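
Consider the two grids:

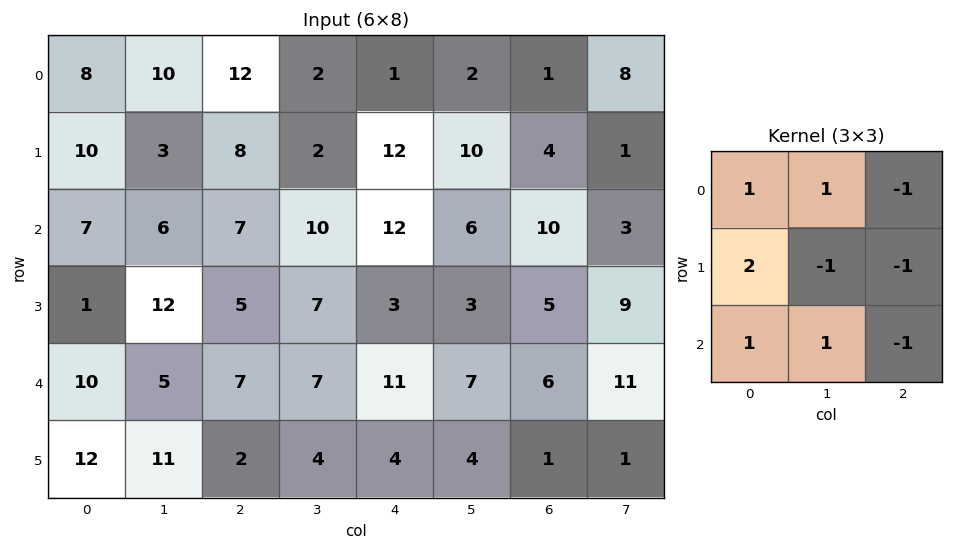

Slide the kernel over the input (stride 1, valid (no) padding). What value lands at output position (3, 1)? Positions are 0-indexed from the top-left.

15

The receptive field on the input at this output position is [12 5 7 / 5 7 7 / 11 2 4]. Elementwise product with the kernel and sum: 12·1 + 5·1 + 7·-1 + 5·2 + 7·-1 + 7·-1 + 11·1 + 2·1 + 4·-1.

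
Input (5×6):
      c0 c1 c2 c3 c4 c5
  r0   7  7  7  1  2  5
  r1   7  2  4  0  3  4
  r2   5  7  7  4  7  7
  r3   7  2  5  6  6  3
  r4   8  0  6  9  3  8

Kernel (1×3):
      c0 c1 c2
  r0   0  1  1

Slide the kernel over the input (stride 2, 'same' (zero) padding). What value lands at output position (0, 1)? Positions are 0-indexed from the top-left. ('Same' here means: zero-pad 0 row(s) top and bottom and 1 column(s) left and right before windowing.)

8

The receptive field on the zero-padded input at this output position is [7 7 1]. Elementwise product with the kernel and sum: 7·1 + 1·1.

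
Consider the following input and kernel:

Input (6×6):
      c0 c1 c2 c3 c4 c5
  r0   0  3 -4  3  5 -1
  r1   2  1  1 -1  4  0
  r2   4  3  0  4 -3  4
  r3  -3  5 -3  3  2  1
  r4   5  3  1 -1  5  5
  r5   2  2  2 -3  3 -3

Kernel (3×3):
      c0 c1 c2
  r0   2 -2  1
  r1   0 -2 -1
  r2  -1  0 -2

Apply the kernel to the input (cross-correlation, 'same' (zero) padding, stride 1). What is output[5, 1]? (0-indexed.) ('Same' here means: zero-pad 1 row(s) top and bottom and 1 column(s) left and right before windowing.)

The receptive field on the zero-padded input at this output position is [5 3 1 / 2 2 2 / 0 0 0]. Elementwise product with the kernel and sum: 5·2 + 3·-2 + 1·1 + 2·-2 + 2·-1 + 0·-1 + 0·-2.

-1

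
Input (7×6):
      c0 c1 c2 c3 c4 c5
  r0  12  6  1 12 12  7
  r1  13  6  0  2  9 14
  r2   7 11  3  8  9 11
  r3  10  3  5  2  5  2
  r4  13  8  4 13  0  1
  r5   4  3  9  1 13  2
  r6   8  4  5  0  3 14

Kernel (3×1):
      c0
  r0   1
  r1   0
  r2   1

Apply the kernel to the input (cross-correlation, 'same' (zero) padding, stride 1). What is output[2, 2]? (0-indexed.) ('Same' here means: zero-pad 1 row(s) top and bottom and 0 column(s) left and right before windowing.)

The receptive field on the zero-padded input at this output position is [0 / 3 / 5]. Elementwise product with the kernel and sum: 0·1 + 5·1.

5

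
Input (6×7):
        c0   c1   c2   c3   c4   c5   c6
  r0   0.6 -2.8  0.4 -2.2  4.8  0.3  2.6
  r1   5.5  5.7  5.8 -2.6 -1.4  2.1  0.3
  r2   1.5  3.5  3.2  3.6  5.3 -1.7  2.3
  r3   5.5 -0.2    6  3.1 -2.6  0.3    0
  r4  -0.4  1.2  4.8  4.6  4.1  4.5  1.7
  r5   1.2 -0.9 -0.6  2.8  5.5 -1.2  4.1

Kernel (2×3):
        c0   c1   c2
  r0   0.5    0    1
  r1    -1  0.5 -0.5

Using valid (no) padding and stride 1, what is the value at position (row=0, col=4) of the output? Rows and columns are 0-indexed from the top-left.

The receptive field on the input at this output position is [4.8 0.3 2.6 / -1.4 2.1 0.3]. Elementwise product with the kernel and sum: 4.8·0.5 + 2.6·1 + -1.4·-1 + 2.1·0.5 + 0.3·-0.5.

7.3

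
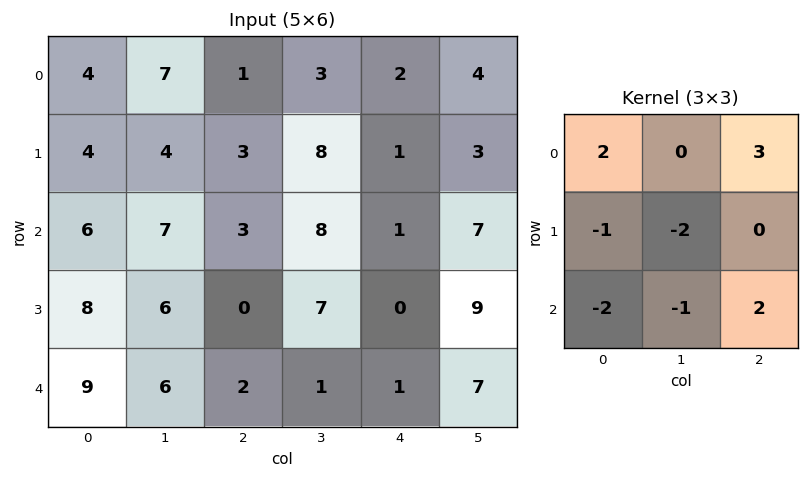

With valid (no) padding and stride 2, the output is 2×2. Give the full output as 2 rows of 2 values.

-14 -23
-19 -8

Output[0,0]: The receptive field on the input at this output position is [4 7 1 / 4 4 3 / 6 7 3]. Elementwise product with the kernel and sum: 4·2 + 1·3 + 4·-1 + 4·-2 + 6·-2 + 7·-1 + 3·2.
Output[0,1]: The receptive field on the input at this output position is [1 3 2 / 3 8 1 / 3 8 1]. Elementwise product with the kernel and sum: 1·2 + 2·3 + 3·-1 + 8·-2 + 3·-2 + 8·-1 + 1·2.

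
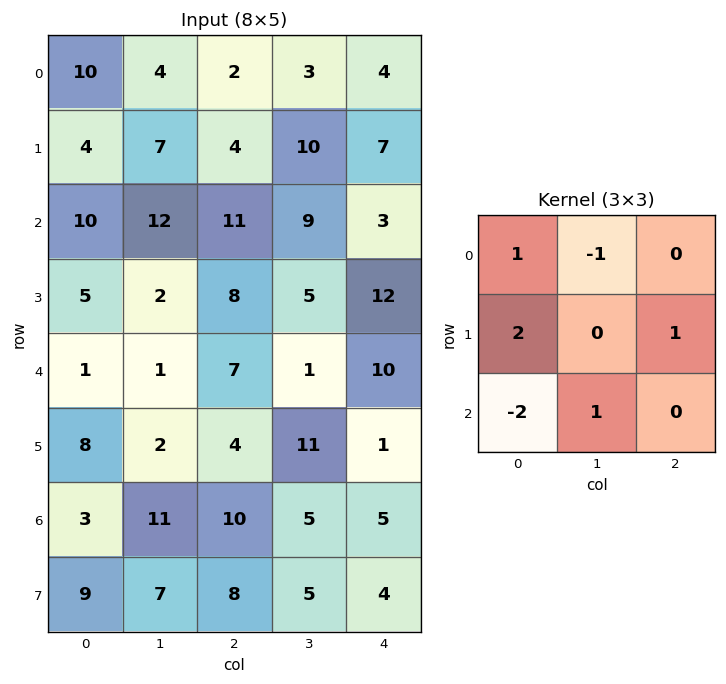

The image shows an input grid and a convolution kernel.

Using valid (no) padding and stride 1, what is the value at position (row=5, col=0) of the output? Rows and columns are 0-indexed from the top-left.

The receptive field on the input at this output position is [8 2 4 / 3 11 10 / 9 7 8]. Elementwise product with the kernel and sum: 8·1 + 2·-1 + 3·2 + 10·1 + 9·-2 + 7·1.

11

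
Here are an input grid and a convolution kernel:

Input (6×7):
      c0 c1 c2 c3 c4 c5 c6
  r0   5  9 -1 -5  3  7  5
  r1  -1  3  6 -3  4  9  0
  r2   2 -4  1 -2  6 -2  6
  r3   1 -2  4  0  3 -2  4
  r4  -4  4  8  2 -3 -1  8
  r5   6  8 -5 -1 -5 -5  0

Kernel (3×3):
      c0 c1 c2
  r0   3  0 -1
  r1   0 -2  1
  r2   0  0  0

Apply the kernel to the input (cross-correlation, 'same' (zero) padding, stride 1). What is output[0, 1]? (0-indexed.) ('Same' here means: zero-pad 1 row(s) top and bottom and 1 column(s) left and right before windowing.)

-19

The receptive field on the zero-padded input at this output position is [0 0 0 / 5 9 -1 / -1 3 6]. Elementwise product with the kernel and sum: 0·3 + 0·-1 + 9·-2 + -1·1.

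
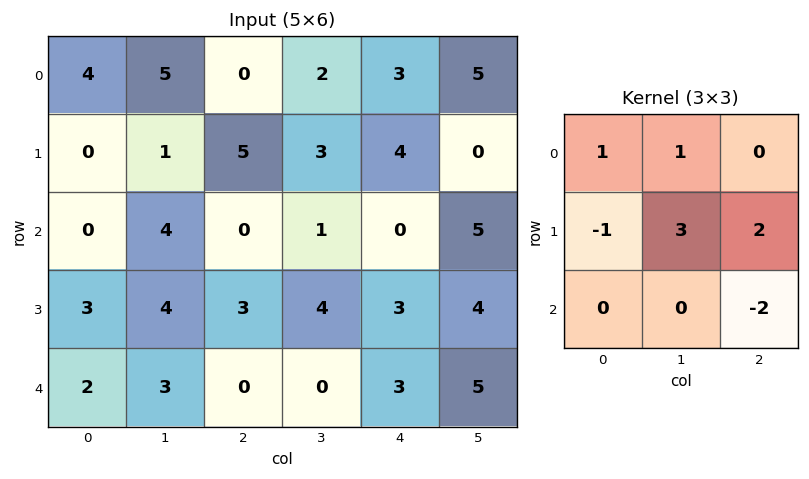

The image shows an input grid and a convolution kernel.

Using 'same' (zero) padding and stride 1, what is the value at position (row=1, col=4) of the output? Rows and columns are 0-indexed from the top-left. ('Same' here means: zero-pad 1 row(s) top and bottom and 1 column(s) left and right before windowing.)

4

The receptive field on the zero-padded input at this output position is [2 3 5 / 3 4 0 / 1 0 5]. Elementwise product with the kernel and sum: 2·1 + 3·1 + 3·-1 + 4·3 + 0·2 + 5·-2.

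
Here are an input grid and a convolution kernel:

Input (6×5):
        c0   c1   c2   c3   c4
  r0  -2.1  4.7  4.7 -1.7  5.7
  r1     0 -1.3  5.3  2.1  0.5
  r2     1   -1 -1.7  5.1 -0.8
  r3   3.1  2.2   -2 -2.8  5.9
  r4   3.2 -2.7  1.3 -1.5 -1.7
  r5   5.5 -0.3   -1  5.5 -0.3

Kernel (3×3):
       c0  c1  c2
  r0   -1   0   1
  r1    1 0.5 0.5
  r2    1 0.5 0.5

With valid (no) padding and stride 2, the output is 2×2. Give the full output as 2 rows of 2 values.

8.45 8.05
3 0.15

Output[0,0]: The receptive field on the input at this output position is [-2.1 4.7 4.7 / 0 -1.3 5.3 / 1 -1 -1.7]. Elementwise product with the kernel and sum: -2.1·-1 + 4.7·1 + 0·1 + -1.3·0.5 + 5.3·0.5 + 1·1 + -1·0.5 + -1.7·0.5.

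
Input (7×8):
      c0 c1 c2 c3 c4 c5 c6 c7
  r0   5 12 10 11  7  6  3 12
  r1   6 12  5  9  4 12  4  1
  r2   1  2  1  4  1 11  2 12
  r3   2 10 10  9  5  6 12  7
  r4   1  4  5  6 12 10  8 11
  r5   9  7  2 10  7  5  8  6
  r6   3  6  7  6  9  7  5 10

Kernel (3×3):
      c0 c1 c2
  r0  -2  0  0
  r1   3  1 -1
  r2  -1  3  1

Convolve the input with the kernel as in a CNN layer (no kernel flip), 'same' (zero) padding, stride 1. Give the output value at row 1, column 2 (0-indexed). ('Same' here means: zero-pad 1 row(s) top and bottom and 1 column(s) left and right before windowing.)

The receptive field on the zero-padded input at this output position is [12 10 11 / 12 5 9 / 2 1 4]. Elementwise product with the kernel and sum: 12·-2 + 12·3 + 5·1 + 9·-1 + 2·-1 + 1·3 + 4·1.

13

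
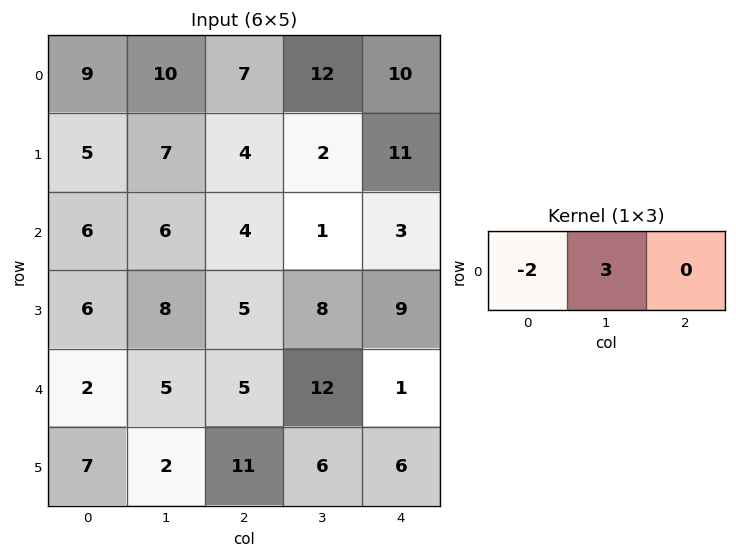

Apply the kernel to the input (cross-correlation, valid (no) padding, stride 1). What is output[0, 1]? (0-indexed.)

1

The receptive field on the input at this output position is [10 7 12]. Elementwise product with the kernel and sum: 10·-2 + 7·3.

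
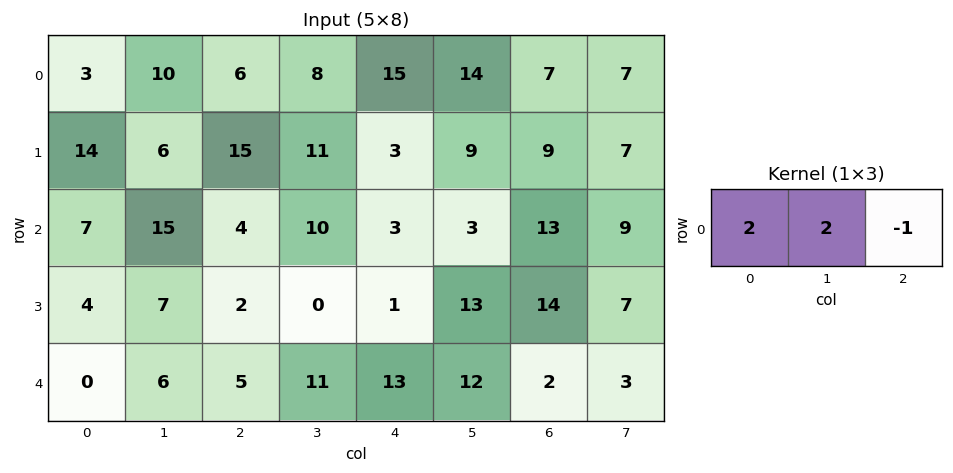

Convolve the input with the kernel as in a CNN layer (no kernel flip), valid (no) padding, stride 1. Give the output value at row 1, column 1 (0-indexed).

31

The receptive field on the input at this output position is [6 15 11]. Elementwise product with the kernel and sum: 6·2 + 15·2 + 11·-1.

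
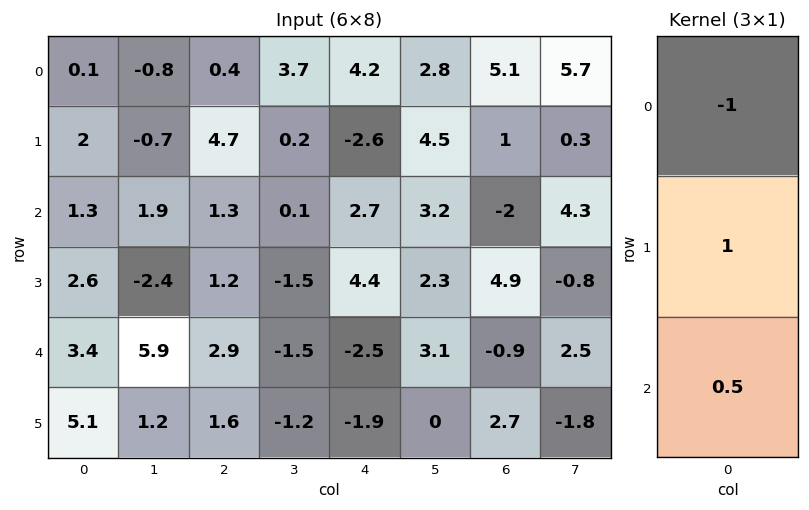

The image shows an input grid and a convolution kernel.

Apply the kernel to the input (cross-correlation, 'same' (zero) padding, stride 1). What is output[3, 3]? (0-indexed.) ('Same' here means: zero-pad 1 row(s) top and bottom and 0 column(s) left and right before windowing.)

-2.35

The receptive field on the zero-padded input at this output position is [0.1 / -1.5 / -1.5]. Elementwise product with the kernel and sum: 0.1·-1 + -1.5·1 + -1.5·0.5.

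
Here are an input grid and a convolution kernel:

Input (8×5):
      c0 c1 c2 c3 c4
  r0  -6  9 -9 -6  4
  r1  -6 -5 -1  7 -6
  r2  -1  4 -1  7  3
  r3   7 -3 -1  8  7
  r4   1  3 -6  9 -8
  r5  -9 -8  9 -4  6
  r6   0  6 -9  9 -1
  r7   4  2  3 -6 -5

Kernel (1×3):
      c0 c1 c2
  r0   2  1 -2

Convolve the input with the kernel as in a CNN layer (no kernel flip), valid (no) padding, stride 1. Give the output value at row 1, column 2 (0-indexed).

The receptive field on the input at this output position is [-1 7 -6]. Elementwise product with the kernel and sum: -1·2 + 7·1 + -6·-2.

17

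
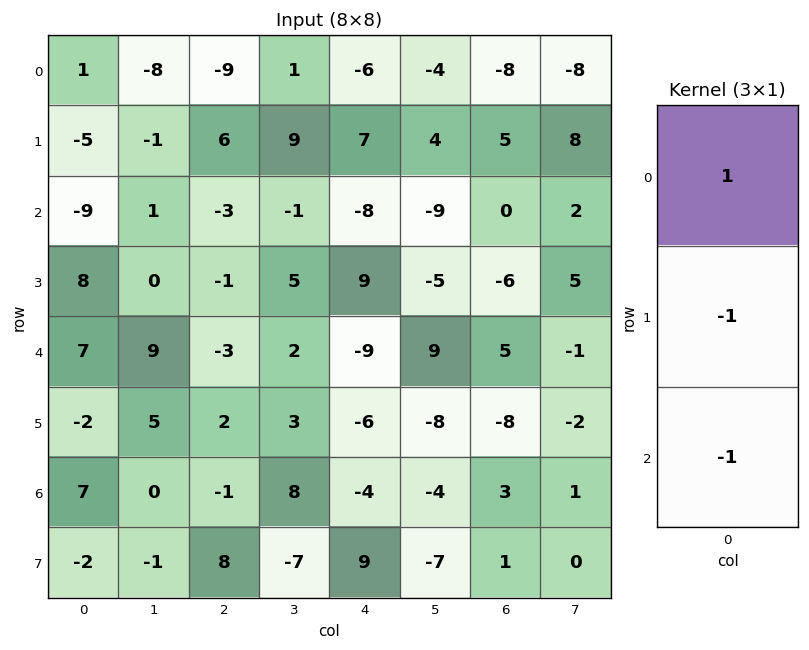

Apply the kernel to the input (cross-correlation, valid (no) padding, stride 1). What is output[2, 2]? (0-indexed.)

The receptive field on the input at this output position is [-3 / -1 / -3]. Elementwise product with the kernel and sum: -3·1 + -1·-1 + -3·-1.

1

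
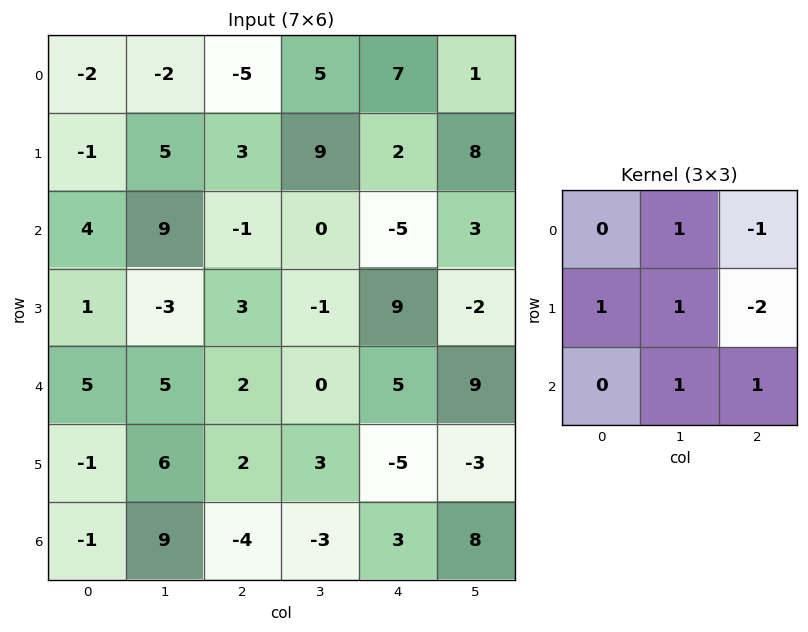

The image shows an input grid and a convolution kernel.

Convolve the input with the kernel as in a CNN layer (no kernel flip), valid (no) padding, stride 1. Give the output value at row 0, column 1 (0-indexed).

The receptive field on the input at this output position is [-2 -5 5 / 5 3 9 / 9 -1 0]. Elementwise product with the kernel and sum: -5·1 + 5·-1 + 5·1 + 3·1 + 9·-2 + -1·1 + 0·1.

-21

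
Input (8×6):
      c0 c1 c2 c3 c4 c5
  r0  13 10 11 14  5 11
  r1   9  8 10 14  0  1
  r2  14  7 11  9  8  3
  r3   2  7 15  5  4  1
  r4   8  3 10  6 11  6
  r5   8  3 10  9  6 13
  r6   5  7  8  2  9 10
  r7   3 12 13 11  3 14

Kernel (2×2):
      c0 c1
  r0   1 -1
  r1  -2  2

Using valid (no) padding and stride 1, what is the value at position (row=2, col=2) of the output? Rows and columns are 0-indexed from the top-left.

-18

The receptive field on the input at this output position is [11 9 / 15 5]. Elementwise product with the kernel and sum: 11·1 + 9·-1 + 15·-2 + 5·2.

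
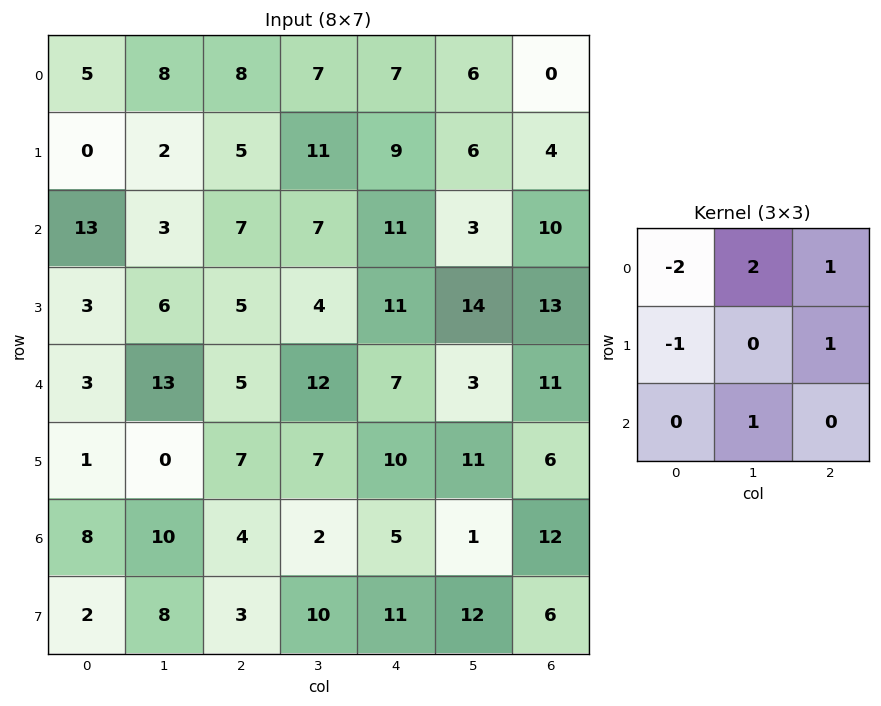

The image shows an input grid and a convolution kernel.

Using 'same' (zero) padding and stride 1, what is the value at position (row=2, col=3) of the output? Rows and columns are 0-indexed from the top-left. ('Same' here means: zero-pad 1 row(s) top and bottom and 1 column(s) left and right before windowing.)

29

The receptive field on the zero-padded input at this output position is [5 11 9 / 7 7 11 / 5 4 11]. Elementwise product with the kernel and sum: 5·-2 + 11·2 + 9·1 + 7·-1 + 11·1 + 4·1.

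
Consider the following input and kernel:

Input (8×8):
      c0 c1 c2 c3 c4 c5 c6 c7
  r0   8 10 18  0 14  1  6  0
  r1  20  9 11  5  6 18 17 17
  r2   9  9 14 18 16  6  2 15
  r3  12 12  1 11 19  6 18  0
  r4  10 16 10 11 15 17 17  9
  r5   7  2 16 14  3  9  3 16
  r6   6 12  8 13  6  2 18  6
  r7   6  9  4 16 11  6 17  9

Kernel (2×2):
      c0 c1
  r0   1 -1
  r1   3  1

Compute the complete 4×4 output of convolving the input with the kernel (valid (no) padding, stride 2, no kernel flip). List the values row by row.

67 56 49 74
48 10 73 41
17 61 16 33
21 23 43 72

Output[0,0]: The receptive field on the input at this output position is [8 10 / 20 9]. Elementwise product with the kernel and sum: 8·1 + 10·-1 + 20·3 + 9·1.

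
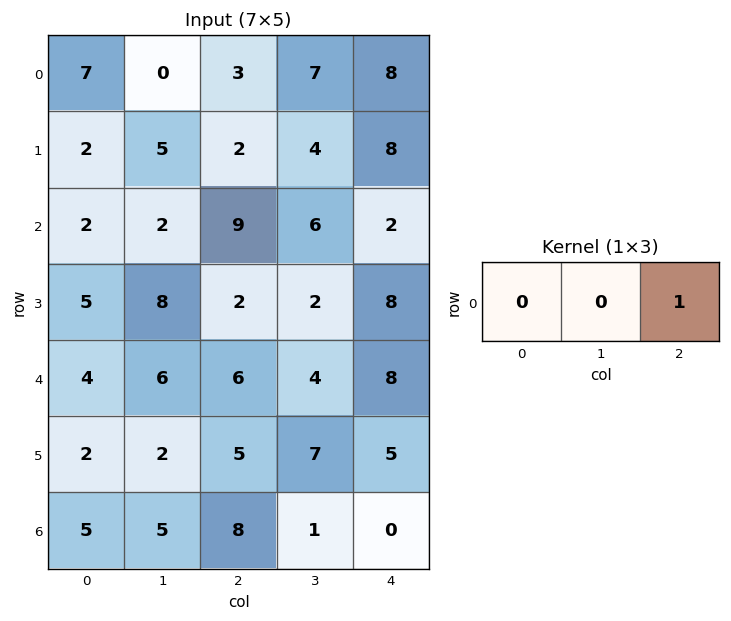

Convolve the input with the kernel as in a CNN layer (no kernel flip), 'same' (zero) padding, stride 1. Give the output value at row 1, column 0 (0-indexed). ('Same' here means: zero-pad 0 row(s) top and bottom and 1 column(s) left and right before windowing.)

The receptive field on the zero-padded input at this output position is [0 2 5]. Elementwise product with the kernel and sum: 5·1.

5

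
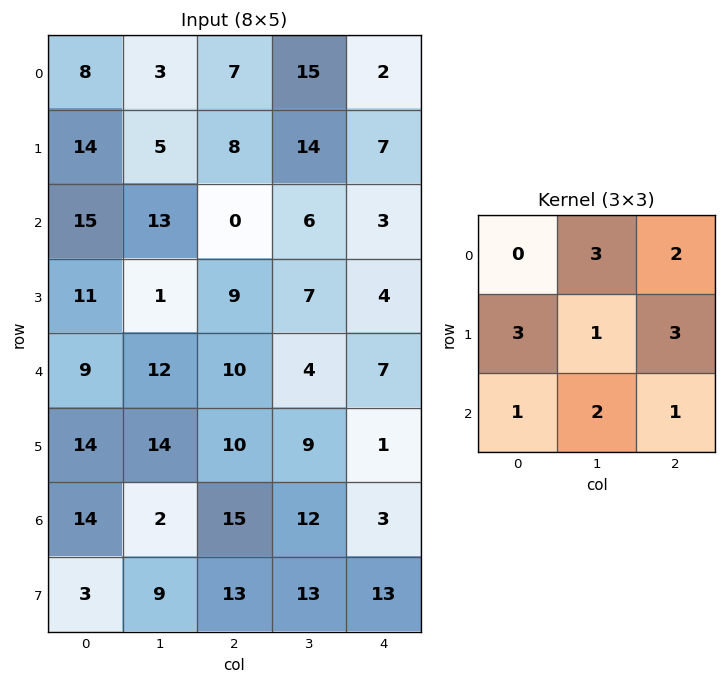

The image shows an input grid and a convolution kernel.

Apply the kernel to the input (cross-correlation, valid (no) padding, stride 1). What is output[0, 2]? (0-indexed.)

123

The receptive field on the input at this output position is [7 15 2 / 8 14 7 / 0 6 3]. Elementwise product with the kernel and sum: 15·3 + 2·2 + 8·3 + 14·1 + 7·3 + 0·1 + 6·2 + 3·1.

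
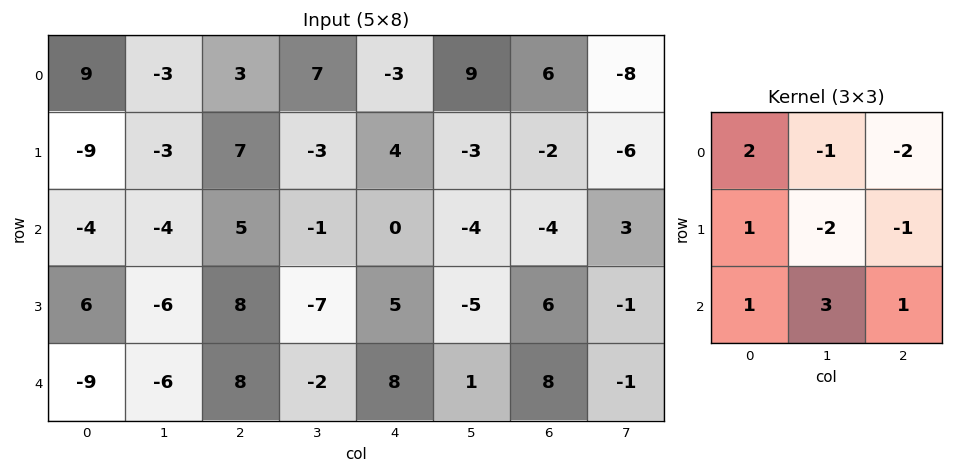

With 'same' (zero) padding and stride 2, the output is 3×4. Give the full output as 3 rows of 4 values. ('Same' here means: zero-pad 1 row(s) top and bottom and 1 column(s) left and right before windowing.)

-45 -1 10 -10
39 -9 2 21
30 -26 -28 -28

Output[0,0]: The receptive field on the zero-padded input at this output position is [0 0 0 / 0 9 -3 / 0 -9 -3]. Elementwise product with the kernel and sum: 0·2 + 0·-1 + 0·-2 + 0·1 + 9·-2 + -3·-1 + 0·1 + -9·3 + -3·1.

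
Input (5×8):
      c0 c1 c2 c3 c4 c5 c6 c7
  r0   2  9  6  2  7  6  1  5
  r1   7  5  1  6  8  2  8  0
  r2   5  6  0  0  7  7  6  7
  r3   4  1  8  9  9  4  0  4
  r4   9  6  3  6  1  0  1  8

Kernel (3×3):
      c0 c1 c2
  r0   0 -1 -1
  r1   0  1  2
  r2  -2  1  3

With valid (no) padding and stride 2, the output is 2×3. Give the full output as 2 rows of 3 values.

Output[0,0]: The receptive field on the input at this output position is [2 9 6 / 7 5 1 / 5 6 0]. Elementwise product with the kernel and sum: 9·-1 + 6·-1 + 5·1 + 1·2 + 5·-2 + 6·1 + 0·3.
Output[0,1]: The receptive field on the input at this output position is [6 2 7 / 1 6 8 / 0 0 7]. Elementwise product with the kernel and sum: 2·-1 + 7·-1 + 6·1 + 8·2 + 0·-2 + 0·1 + 7·3.

-12 34 22
8 23 -8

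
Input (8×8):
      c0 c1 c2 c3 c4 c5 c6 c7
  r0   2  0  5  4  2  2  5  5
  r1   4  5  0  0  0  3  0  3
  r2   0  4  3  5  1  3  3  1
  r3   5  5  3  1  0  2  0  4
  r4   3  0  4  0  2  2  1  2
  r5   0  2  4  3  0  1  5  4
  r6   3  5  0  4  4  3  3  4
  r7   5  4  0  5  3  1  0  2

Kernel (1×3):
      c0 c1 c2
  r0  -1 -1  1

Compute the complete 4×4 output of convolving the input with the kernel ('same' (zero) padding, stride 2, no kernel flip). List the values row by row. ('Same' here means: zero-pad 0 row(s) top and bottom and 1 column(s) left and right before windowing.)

-2 -1 -4 -2
4 -2 -3 -5
-3 -4 0 -1
2 -1 -5 -2

Output[0,0]: The receptive field on the zero-padded input at this output position is [0 2 0]. Elementwise product with the kernel and sum: 0·-1 + 2·-1 + 0·1.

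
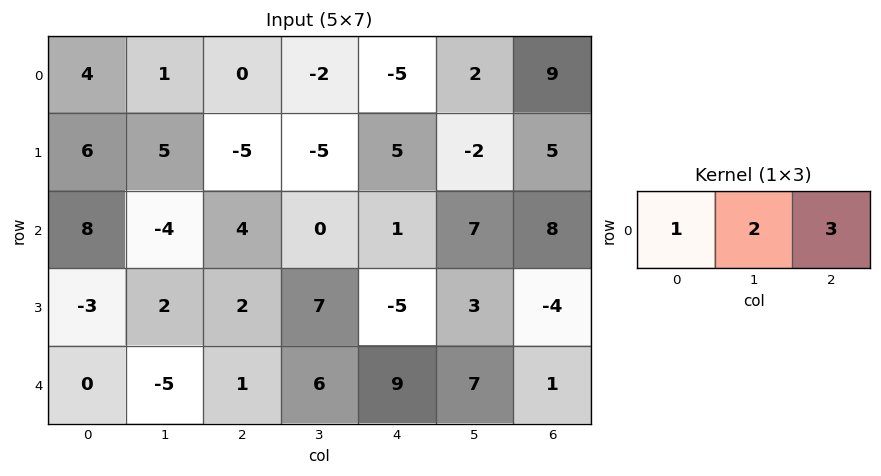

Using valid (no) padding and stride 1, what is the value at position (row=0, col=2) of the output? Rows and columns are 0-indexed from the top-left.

-19

The receptive field on the input at this output position is [0 -2 -5]. Elementwise product with the kernel and sum: 0·1 + -2·2 + -5·3.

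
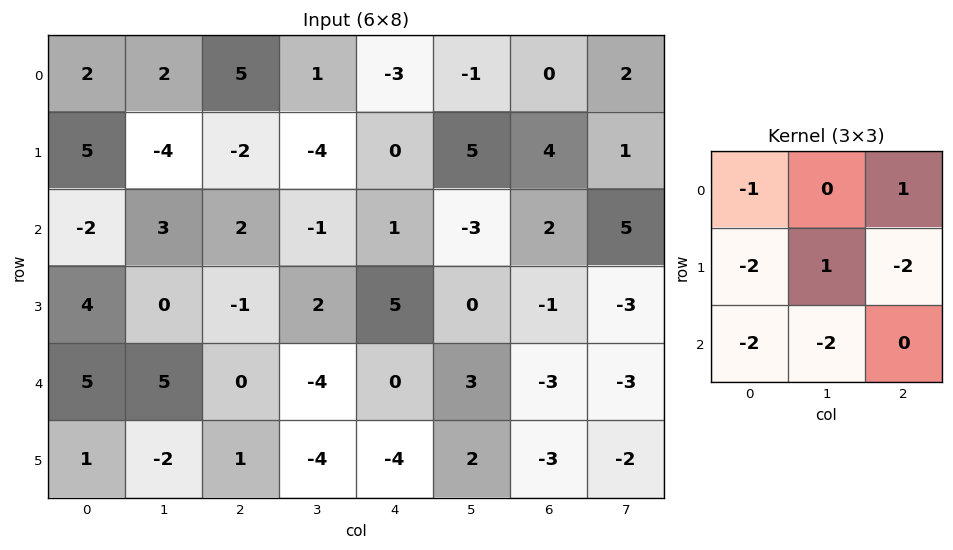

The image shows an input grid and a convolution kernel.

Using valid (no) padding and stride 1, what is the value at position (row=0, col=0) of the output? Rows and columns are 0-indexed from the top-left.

-9

The receptive field on the input at this output position is [2 2 5 / 5 -4 -2 / -2 3 2]. Elementwise product with the kernel and sum: 2·-1 + 5·1 + 5·-2 + -4·1 + -2·-2 + -2·-2 + 3·-2.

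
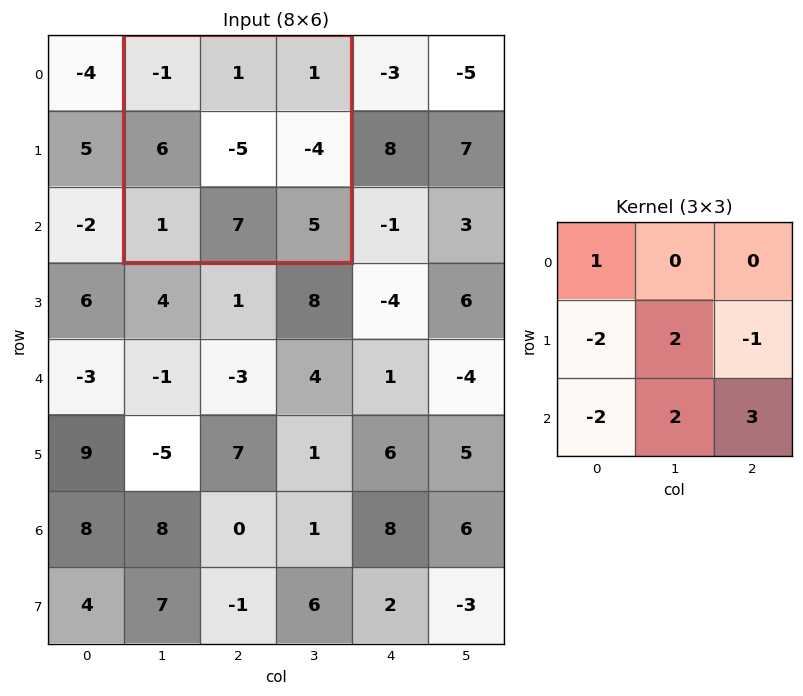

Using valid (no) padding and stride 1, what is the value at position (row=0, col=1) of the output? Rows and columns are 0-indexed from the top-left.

The receptive field on the input at this output position is [-1 1 1 / 6 -5 -4 / 1 7 5]. Elementwise product with the kernel and sum: -1·1 + 6·-2 + -5·2 + -4·-1 + 1·-2 + 7·2 + 5·3.

8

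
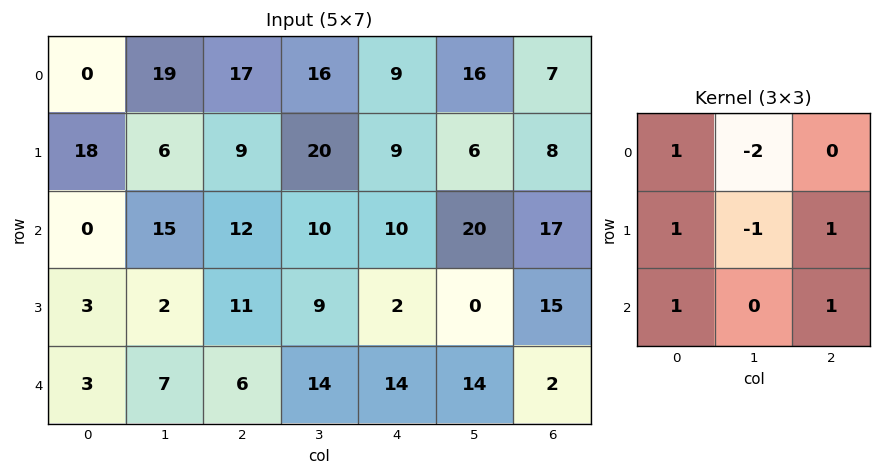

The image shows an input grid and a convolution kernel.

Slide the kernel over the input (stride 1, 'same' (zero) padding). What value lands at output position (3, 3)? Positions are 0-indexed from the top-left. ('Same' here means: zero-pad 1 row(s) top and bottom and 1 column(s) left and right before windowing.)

16

The receptive field on the zero-padded input at this output position is [12 10 10 / 11 9 2 / 6 14 14]. Elementwise product with the kernel and sum: 12·1 + 10·-2 + 11·1 + 9·-1 + 2·1 + 6·1 + 14·1.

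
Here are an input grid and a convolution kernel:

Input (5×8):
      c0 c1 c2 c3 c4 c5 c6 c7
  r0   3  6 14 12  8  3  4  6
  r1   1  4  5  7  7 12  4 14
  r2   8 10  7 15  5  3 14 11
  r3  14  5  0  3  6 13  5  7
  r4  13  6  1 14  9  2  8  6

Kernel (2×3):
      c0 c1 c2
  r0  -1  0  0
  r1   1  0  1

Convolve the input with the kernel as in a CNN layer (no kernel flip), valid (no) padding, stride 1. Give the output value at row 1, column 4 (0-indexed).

12

The receptive field on the input at this output position is [7 12 4 / 5 3 14]. Elementwise product with the kernel and sum: 7·-1 + 5·1 + 14·1.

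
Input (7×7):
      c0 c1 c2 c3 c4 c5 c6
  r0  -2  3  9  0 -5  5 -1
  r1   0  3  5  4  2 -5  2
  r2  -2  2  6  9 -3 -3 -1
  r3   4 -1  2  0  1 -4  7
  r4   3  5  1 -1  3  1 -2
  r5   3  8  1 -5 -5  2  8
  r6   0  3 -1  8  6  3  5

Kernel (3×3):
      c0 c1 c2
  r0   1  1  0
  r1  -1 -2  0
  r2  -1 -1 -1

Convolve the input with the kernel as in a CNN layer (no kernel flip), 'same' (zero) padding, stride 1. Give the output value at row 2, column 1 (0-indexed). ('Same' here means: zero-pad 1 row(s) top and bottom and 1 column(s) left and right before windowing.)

The receptive field on the zero-padded input at this output position is [0 3 5 / -2 2 6 / 4 -1 2]. Elementwise product with the kernel and sum: 0·1 + 3·1 + -2·-1 + 2·-2 + 4·-1 + -1·-1 + 2·-1.

-4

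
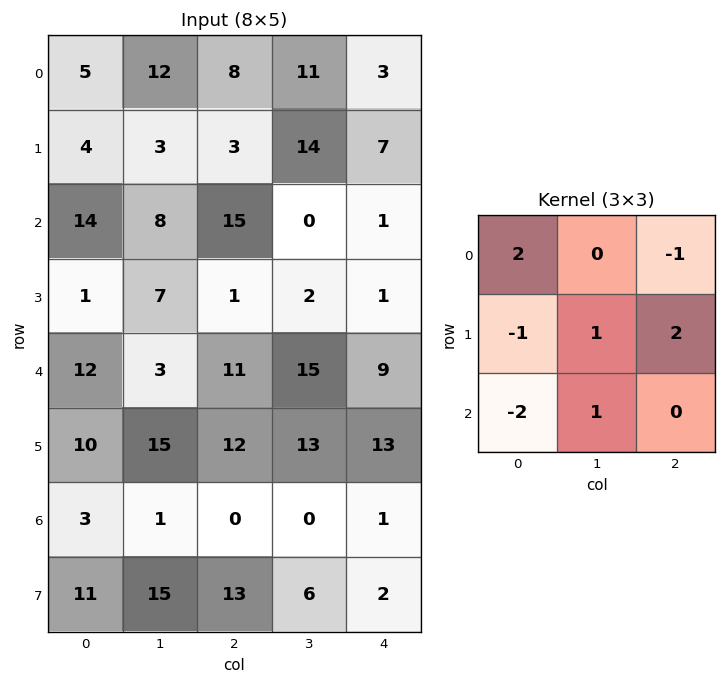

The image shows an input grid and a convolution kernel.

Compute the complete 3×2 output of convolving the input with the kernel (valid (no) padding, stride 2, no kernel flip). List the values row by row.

-13 8
0 25
37 40

Output[0,0]: The receptive field on the input at this output position is [5 12 8 / 4 3 3 / 14 8 15]. Elementwise product with the kernel and sum: 5·2 + 8·-1 + 4·-1 + 3·1 + 3·2 + 14·-2 + 8·1.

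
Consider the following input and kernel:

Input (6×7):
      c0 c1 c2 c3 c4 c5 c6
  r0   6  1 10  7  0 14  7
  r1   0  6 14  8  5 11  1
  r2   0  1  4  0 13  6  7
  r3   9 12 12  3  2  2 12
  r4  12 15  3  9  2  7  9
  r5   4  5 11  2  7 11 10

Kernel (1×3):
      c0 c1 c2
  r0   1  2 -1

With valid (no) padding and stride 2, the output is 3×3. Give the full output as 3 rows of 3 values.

Output[0,0]: The receptive field on the input at this output position is [6 1 10]. Elementwise product with the kernel and sum: 6·1 + 1·2 + 10·-1.
Output[0,1]: The receptive field on the input at this output position is [10 7 0]. Elementwise product with the kernel and sum: 10·1 + 7·2 + 0·-1.

-2 24 21
-2 -9 18
39 19 7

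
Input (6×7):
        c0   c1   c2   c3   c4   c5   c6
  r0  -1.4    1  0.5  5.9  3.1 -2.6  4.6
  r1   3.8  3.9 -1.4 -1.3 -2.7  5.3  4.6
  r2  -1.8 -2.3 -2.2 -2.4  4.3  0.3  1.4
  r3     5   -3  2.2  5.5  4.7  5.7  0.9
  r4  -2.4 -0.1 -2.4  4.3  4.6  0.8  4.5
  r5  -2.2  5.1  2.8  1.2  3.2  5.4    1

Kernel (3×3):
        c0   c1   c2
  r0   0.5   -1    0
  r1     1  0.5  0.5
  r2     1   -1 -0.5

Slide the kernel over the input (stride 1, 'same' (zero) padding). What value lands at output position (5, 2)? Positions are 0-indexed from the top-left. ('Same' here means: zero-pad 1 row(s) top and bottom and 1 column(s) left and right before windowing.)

9.45

The receptive field on the zero-padded input at this output position is [-0.1 -2.4 4.3 / 5.1 2.8 1.2 / 0 0 0]. Elementwise product with the kernel and sum: -0.1·0.5 + -2.4·-1 + 5.1·1 + 2.8·0.5 + 1.2·0.5 + 0·1 + 0·-1 + 0·-0.5.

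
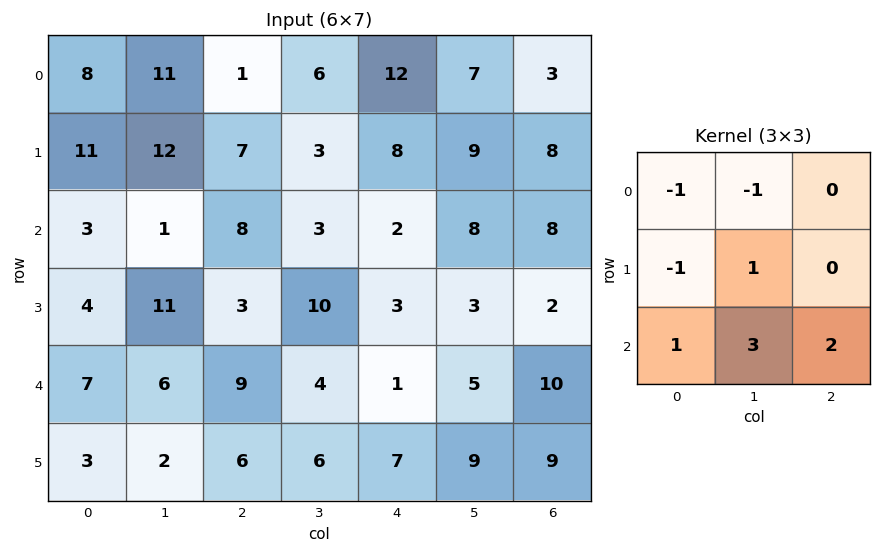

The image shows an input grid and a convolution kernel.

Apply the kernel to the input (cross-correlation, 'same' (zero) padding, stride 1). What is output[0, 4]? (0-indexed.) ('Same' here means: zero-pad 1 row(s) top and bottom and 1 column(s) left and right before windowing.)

51

The receptive field on the zero-padded input at this output position is [0 0 0 / 6 12 7 / 3 8 9]. Elementwise product with the kernel and sum: 0·-1 + 0·-1 + 6·-1 + 12·1 + 3·1 + 8·3 + 9·2.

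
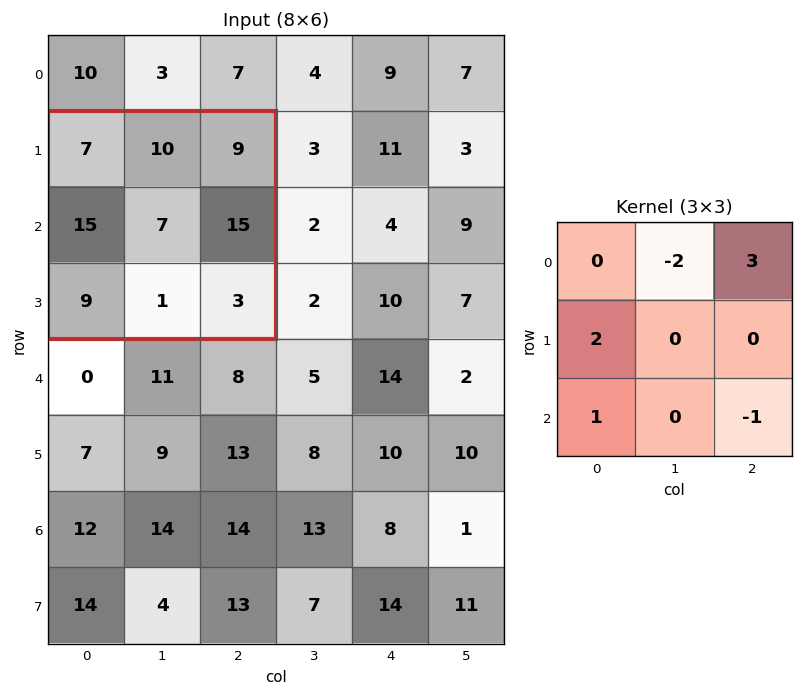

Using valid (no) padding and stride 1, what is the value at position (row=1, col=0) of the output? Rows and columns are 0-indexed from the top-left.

The receptive field on the input at this output position is [7 10 9 / 15 7 15 / 9 1 3]. Elementwise product with the kernel and sum: 10·-2 + 9·3 + 15·2 + 9·1 + 3·-1.

43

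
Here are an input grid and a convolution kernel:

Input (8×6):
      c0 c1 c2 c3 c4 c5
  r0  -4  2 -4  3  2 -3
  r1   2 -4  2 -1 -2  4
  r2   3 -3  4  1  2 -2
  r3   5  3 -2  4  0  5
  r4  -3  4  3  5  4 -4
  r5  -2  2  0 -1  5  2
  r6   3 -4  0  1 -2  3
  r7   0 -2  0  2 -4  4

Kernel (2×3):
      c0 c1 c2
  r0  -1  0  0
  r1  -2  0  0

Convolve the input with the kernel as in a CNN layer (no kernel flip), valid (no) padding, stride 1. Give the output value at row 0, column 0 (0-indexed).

0

The receptive field on the input at this output position is [-4 2 -4 / 2 -4 2]. Elementwise product with the kernel and sum: -4·-1 + 2·-2.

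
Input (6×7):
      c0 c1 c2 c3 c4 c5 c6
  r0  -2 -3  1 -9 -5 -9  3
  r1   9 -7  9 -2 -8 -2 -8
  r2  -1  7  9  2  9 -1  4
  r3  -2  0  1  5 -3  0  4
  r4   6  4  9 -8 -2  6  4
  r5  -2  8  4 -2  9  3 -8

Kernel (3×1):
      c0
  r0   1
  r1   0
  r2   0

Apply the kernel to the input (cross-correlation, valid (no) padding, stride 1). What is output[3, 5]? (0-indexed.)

0

The receptive field on the input at this output position is [0 / 6 / 3]. Elementwise product with the kernel and sum: 0·1.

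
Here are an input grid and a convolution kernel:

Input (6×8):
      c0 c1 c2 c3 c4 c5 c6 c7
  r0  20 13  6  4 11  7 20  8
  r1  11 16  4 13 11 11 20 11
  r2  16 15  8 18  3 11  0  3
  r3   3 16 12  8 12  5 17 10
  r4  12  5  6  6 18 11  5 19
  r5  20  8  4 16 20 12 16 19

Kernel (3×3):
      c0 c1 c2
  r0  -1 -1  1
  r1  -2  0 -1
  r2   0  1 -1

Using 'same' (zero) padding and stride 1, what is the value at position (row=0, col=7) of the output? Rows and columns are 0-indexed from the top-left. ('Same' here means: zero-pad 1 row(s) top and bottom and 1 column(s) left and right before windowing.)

-29

The receptive field on the zero-padded input at this output position is [0 0 0 / 20 8 0 / 20 11 0]. Elementwise product with the kernel and sum: 0·-1 + 0·-1 + 0·1 + 20·-2 + 0·-1 + 11·1 + 0·-1.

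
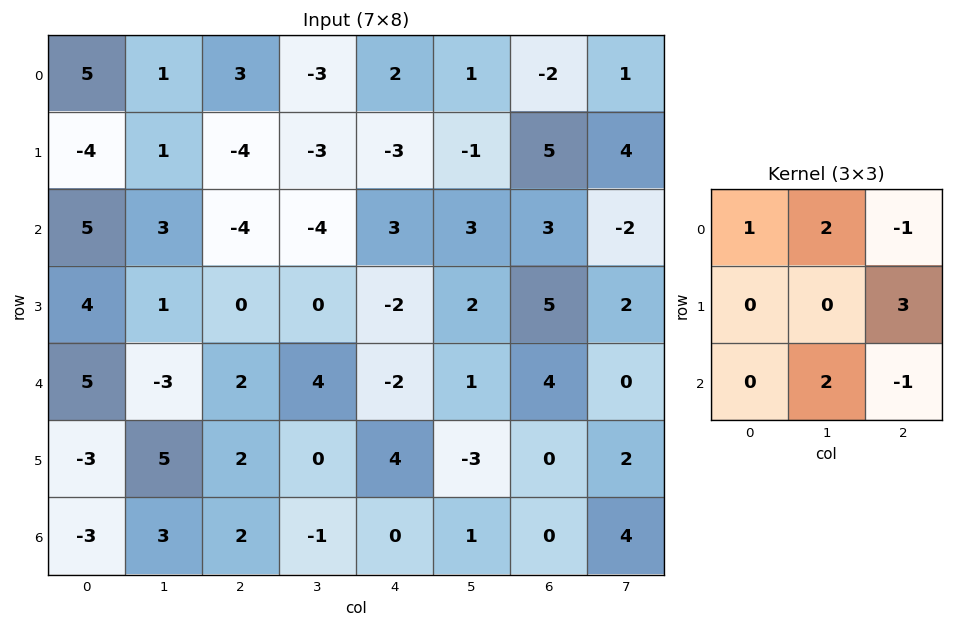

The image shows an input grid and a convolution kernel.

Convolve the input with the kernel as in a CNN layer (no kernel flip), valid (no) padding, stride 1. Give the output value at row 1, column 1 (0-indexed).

-16

The receptive field on the input at this output position is [1 -4 -3 / 3 -4 -4 / 1 0 0]. Elementwise product with the kernel and sum: 1·1 + -4·2 + -3·-1 + -4·3 + 0·2 + 0·-1.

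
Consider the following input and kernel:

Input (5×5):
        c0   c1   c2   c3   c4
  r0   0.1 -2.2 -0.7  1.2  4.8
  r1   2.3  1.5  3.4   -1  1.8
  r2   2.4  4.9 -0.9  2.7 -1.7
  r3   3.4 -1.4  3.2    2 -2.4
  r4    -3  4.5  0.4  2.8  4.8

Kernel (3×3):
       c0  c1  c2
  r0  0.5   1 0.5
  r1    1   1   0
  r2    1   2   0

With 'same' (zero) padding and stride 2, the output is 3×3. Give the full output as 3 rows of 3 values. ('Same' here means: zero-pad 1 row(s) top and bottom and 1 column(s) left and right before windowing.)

Output[0,0]: The receptive field on the zero-padded input at this output position is [0 0 0 / 0 0.1 -2.2 / 0 2.3 1.5]. Elementwise product with the kernel and sum: 0·0.5 + 0·1 + 0·0.5 + 0·1 + 0.1·1 + 0·1 + 2.3·2.

4.7 5.4 8.6
12.25 12.65 -0.5
-0.3 8.4 6.2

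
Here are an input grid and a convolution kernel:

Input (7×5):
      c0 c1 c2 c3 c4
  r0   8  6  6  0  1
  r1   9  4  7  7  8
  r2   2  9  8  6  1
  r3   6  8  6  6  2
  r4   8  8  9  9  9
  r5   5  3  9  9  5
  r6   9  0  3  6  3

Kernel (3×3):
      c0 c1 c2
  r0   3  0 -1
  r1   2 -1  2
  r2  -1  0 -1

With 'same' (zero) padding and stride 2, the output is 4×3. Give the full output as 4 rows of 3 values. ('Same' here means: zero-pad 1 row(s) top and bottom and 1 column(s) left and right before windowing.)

0 -5 -8
4 13 26
-3 31 18
-12 9 36

Output[0,0]: The receptive field on the zero-padded input at this output position is [0 0 0 / 0 8 6 / 0 9 4]. Elementwise product with the kernel and sum: 0·3 + 0·-1 + 0·2 + 8·-1 + 6·2 + 0·-1 + 4·-1.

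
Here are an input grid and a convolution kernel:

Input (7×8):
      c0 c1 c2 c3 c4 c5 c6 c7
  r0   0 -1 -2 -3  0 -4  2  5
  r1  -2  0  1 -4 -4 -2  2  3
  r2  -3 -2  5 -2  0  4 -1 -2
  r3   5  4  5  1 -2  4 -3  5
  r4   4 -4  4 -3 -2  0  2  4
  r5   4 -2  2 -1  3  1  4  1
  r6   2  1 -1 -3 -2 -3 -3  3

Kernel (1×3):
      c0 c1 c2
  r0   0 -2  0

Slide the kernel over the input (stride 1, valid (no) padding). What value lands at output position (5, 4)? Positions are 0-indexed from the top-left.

-2

The receptive field on the input at this output position is [3 1 4]. Elementwise product with the kernel and sum: 1·-2.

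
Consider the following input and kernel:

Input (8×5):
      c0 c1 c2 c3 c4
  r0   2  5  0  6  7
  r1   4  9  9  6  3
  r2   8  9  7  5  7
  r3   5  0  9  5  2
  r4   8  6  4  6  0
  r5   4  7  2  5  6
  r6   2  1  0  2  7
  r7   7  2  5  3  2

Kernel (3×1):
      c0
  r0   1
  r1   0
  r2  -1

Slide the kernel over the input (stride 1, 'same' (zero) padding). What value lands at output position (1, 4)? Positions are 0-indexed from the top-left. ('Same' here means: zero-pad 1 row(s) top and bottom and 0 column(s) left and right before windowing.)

The receptive field on the zero-padded input at this output position is [7 / 3 / 7]. Elementwise product with the kernel and sum: 7·1 + 7·-1.

0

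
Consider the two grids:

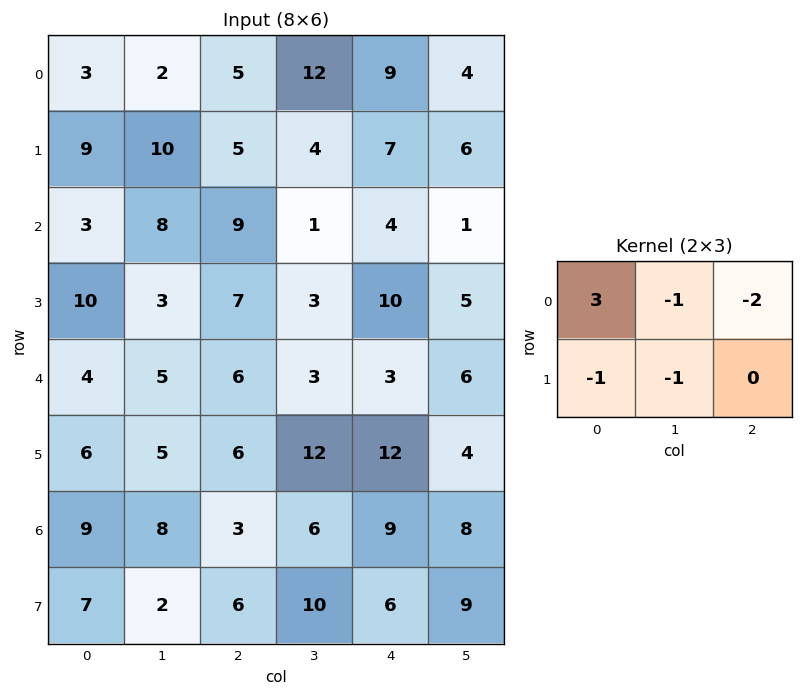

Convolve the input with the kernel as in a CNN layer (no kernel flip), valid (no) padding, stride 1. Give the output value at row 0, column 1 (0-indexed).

-38

The receptive field on the input at this output position is [2 5 12 / 10 5 4]. Elementwise product with the kernel and sum: 2·3 + 5·-1 + 12·-2 + 10·-1 + 5·-1.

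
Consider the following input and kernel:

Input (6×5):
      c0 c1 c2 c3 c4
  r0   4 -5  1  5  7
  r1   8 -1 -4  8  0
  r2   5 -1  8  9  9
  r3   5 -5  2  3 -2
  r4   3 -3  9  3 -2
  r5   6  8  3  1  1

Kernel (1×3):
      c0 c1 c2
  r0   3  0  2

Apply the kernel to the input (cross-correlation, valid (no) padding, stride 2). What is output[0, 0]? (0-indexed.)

14

The receptive field on the input at this output position is [4 -5 1]. Elementwise product with the kernel and sum: 4·3 + 1·2.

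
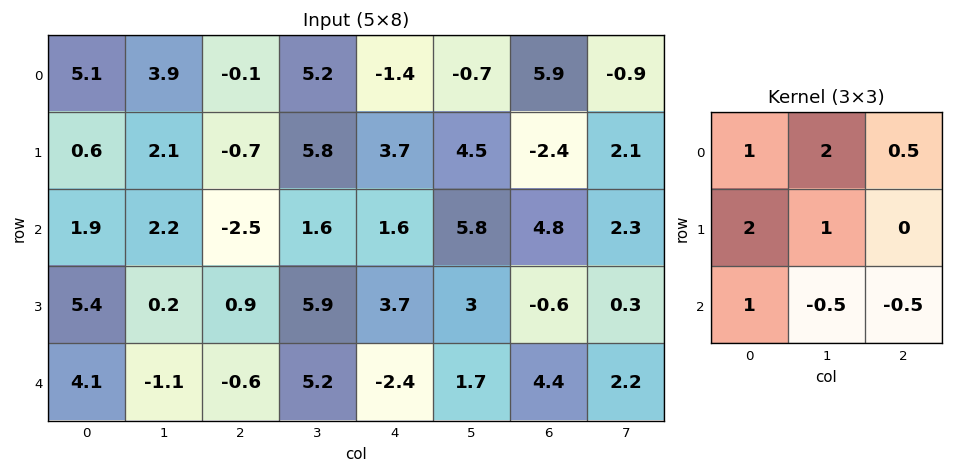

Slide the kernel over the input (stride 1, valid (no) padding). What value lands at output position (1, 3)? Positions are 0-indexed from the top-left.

The receptive field on the input at this output position is [5.8 3.7 4.5 / 1.6 1.6 5.8 / 5.9 3.7 3]. Elementwise product with the kernel and sum: 5.8·1 + 3.7·2 + 4.5·0.5 + 1.6·2 + 1.6·1 + 5.9·1 + 3.7·-0.5 + 3·-0.5.

22.8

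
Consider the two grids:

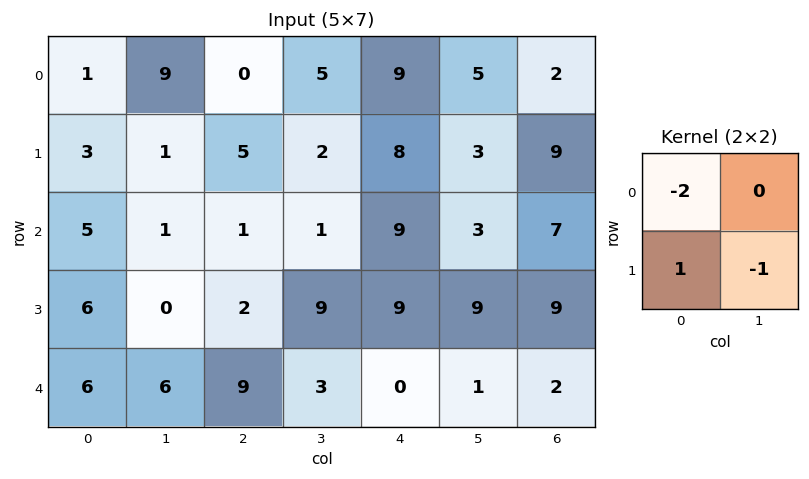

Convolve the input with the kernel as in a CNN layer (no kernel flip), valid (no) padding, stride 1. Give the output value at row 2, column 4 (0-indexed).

The receptive field on the input at this output position is [9 3 / 9 9]. Elementwise product with the kernel and sum: 9·-2 + 9·1 + 9·-1.

-18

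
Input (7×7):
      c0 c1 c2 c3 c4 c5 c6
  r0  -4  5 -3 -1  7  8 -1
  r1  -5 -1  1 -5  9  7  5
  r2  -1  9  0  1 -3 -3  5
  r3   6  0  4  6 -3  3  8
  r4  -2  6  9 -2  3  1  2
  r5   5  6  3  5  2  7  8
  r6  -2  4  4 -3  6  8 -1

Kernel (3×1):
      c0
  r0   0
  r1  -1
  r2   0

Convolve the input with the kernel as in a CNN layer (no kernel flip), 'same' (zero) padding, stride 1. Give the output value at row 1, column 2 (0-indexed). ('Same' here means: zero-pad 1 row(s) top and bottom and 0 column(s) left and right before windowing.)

-1

The receptive field on the zero-padded input at this output position is [-3 / 1 / 0]. Elementwise product with the kernel and sum: 1·-1.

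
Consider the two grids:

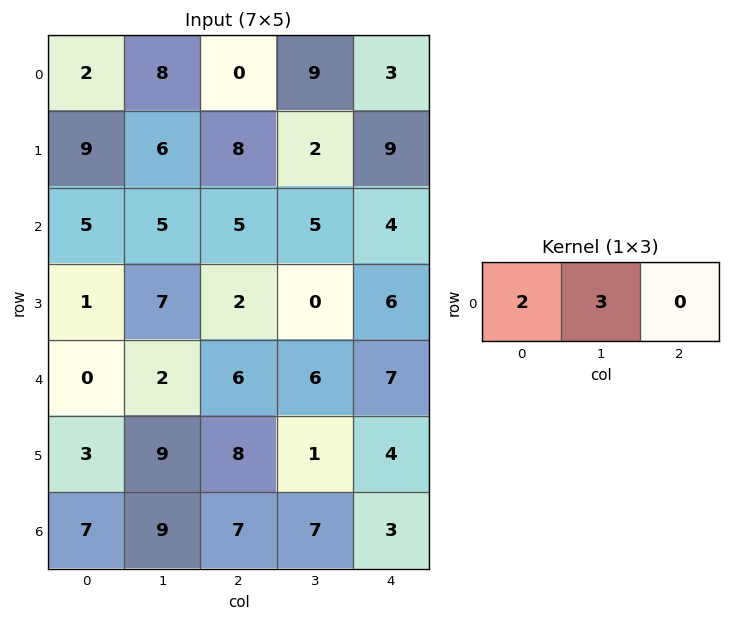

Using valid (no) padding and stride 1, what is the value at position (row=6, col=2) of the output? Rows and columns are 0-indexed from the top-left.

35

The receptive field on the input at this output position is [7 7 3]. Elementwise product with the kernel and sum: 7·2 + 7·3.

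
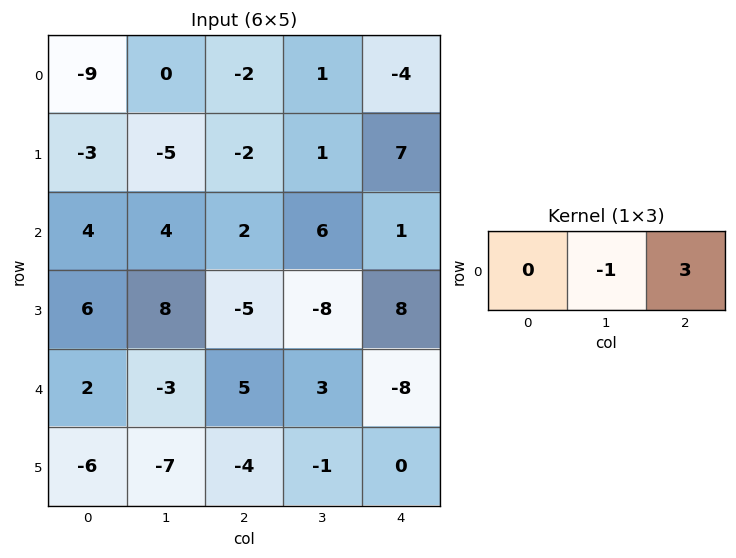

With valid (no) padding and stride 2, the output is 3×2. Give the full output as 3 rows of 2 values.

-6 -13
2 -3
18 -27

Output[0,0]: The receptive field on the input at this output position is [-9 0 -2]. Elementwise product with the kernel and sum: 0·-1 + -2·3.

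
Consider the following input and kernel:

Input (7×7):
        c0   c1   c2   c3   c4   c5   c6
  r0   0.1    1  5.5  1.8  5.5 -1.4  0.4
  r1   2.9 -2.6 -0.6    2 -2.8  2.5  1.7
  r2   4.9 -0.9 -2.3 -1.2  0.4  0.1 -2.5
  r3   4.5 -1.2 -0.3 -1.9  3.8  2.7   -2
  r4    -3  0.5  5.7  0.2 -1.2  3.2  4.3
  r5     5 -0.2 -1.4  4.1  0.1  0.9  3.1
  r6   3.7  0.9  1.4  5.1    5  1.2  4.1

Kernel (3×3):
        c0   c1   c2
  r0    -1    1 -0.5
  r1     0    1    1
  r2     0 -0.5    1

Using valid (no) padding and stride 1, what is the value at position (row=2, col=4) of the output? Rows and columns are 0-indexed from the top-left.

4.35

The receptive field on the input at this output position is [0.4 0.1 -2.5 / 3.8 2.7 -2 / -1.2 3.2 4.3]. Elementwise product with the kernel and sum: 0.4·-1 + 0.1·1 + -2.5·-0.5 + 2.7·1 + -2·1 + 3.2·-0.5 + 4.3·1.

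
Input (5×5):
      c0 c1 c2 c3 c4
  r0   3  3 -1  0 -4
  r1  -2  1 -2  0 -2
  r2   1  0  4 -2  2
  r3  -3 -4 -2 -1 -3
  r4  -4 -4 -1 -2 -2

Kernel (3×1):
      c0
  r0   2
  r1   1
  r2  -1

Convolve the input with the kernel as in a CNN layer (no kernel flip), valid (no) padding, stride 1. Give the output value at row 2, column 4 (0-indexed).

3

The receptive field on the input at this output position is [2 / -3 / -2]. Elementwise product with the kernel and sum: 2·2 + -3·1 + -2·-1.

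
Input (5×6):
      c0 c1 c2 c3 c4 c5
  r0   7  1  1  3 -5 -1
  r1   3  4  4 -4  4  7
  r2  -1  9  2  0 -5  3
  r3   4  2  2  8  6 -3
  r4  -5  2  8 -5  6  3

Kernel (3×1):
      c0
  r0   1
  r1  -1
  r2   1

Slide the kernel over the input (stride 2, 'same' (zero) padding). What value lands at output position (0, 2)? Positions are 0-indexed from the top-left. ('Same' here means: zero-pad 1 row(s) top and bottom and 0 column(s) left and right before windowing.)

The receptive field on the zero-padded input at this output position is [0 / -5 / 4]. Elementwise product with the kernel and sum: 0·1 + -5·-1 + 4·1.

9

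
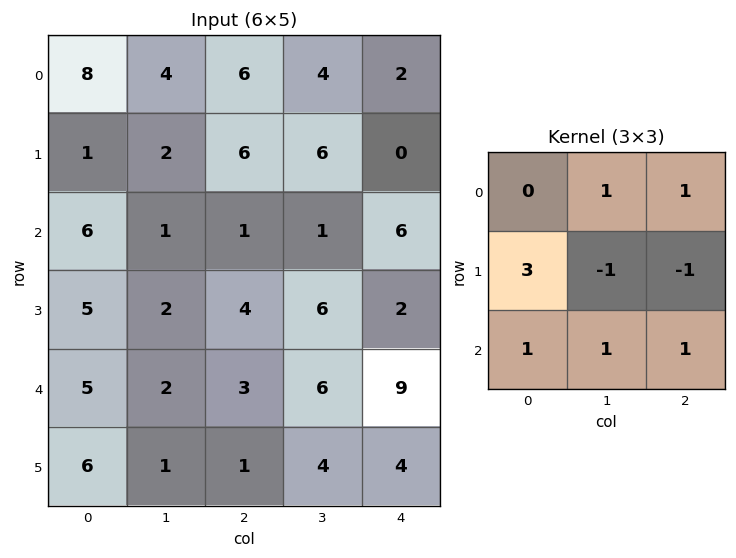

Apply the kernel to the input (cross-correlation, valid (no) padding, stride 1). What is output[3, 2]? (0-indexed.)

11

The receptive field on the input at this output position is [4 6 2 / 3 6 9 / 1 4 4]. Elementwise product with the kernel and sum: 6·1 + 2·1 + 3·3 + 6·-1 + 9·-1 + 1·1 + 4·1 + 4·1.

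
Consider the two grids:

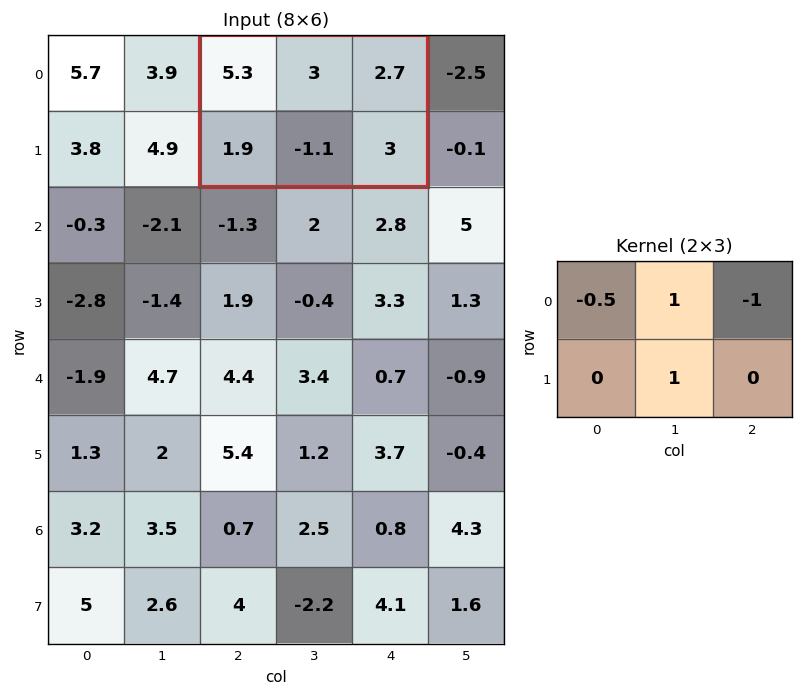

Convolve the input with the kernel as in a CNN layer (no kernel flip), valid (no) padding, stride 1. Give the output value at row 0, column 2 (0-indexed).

The receptive field on the input at this output position is [5.3 3 2.7 / 1.9 -1.1 3]. Elementwise product with the kernel and sum: 5.3·-0.5 + 3·1 + 2.7·-1 + -1.1·1.

-3.45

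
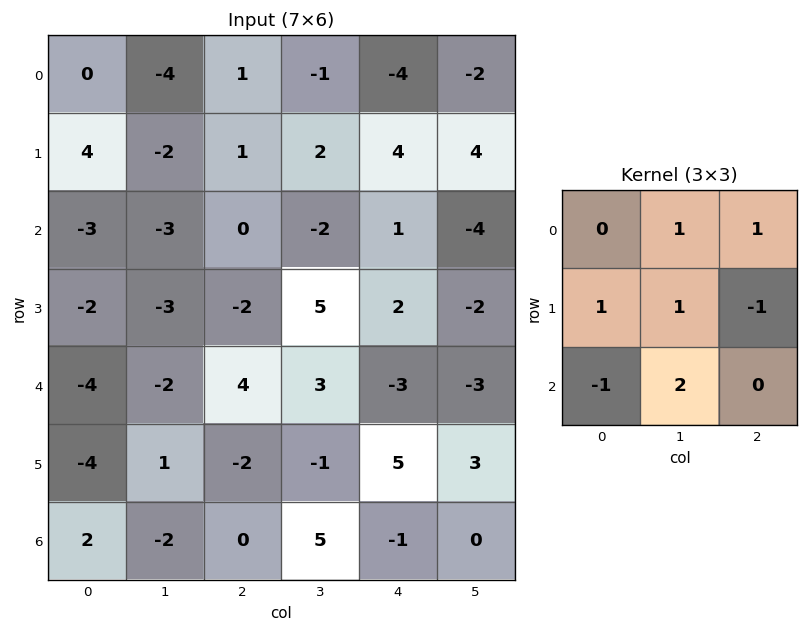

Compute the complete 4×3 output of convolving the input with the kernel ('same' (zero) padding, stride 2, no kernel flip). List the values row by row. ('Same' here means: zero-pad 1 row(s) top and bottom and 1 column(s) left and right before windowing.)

Output[0,0]: The receptive field on the zero-padded input at this output position is [0 0 0 / 0 0 -4 / 0 4 -2]. Elementwise product with the kernel and sum: 0·1 + 0·1 + 0·1 + 0·1 + -4·-1 + 0·-1 + 4·2.
Output[0,1]: The receptive field on the zero-padded input at this output position is [0 0 0 / -4 1 -1 / -2 1 2]. Elementwise product with the kernel and sum: 0·1 + 0·1 + -4·1 + 1·1 + -1·-1 + -2·-1 + 1·2.

12 2 3
-2 1 10
-15 -3 14
1 -10 12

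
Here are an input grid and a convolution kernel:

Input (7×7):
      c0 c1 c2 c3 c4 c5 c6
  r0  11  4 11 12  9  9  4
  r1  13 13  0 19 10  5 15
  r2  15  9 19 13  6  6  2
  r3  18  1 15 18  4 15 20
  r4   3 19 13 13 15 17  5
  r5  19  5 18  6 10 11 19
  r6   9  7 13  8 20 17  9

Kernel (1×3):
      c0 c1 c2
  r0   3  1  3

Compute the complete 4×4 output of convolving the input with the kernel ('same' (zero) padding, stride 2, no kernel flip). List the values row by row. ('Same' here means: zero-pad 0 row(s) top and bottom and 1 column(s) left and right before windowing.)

Output[0,0]: The receptive field on the zero-padded input at this output position is [0 11 4]. Elementwise product with the kernel and sum: 0·3 + 11·1 + 4·3.
Output[0,1]: The receptive field on the zero-padded input at this output position is [4 11 12]. Elementwise product with the kernel and sum: 4·3 + 11·1 + 12·3.

23 59 72 31
42 85 63 20
60 109 105 56
30 58 95 60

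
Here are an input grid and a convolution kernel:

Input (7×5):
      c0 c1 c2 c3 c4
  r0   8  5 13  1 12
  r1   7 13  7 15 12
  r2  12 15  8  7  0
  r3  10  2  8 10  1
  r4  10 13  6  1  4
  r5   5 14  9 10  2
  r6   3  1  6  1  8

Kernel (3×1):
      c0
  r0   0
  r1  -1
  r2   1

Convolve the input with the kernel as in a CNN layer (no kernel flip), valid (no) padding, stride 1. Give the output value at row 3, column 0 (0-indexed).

The receptive field on the input at this output position is [10 / 10 / 5]. Elementwise product with the kernel and sum: 10·-1 + 5·1.

-5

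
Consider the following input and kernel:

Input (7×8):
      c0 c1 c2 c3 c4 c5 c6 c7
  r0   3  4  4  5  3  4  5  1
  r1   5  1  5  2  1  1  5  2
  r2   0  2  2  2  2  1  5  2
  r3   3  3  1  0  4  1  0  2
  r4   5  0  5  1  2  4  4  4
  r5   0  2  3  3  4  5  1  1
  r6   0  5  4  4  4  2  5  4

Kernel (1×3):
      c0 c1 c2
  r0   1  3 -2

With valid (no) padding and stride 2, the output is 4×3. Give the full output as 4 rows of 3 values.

7 13 5
2 4 -5
-5 4 6
7 8 0

Output[0,0]: The receptive field on the input at this output position is [3 4 4]. Elementwise product with the kernel and sum: 3·1 + 4·3 + 4·-2.
Output[0,1]: The receptive field on the input at this output position is [4 5 3]. Elementwise product with the kernel and sum: 4·1 + 5·3 + 3·-2.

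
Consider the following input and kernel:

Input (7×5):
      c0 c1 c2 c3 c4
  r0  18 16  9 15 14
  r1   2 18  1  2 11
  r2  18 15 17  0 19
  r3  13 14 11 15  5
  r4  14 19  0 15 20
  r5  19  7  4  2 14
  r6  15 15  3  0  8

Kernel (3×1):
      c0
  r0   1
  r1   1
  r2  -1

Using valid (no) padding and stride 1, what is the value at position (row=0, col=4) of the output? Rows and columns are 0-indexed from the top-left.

6

The receptive field on the input at this output position is [14 / 11 / 19]. Elementwise product with the kernel and sum: 14·1 + 11·1 + 19·-1.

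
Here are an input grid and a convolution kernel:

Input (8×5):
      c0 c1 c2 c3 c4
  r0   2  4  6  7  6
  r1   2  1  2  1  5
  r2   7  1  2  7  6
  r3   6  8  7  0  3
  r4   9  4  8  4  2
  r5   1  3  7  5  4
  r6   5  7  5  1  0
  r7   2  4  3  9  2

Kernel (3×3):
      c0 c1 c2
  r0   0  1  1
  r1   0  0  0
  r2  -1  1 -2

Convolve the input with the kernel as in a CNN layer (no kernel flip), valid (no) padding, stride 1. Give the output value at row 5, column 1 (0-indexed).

-7

The receptive field on the input at this output position is [3 7 5 / 7 5 1 / 4 3 9]. Elementwise product with the kernel and sum: 7·1 + 5·1 + 4·-1 + 3·1 + 9·-2.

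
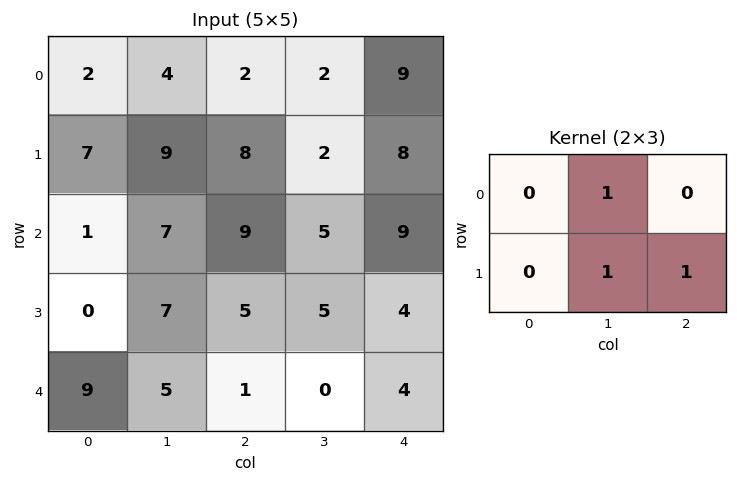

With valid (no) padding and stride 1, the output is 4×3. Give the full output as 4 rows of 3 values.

Output[0,0]: The receptive field on the input at this output position is [2 4 2 / 7 9 8]. Elementwise product with the kernel and sum: 4·1 + 9·1 + 8·1.

21 12 12
25 22 16
19 19 14
13 6 9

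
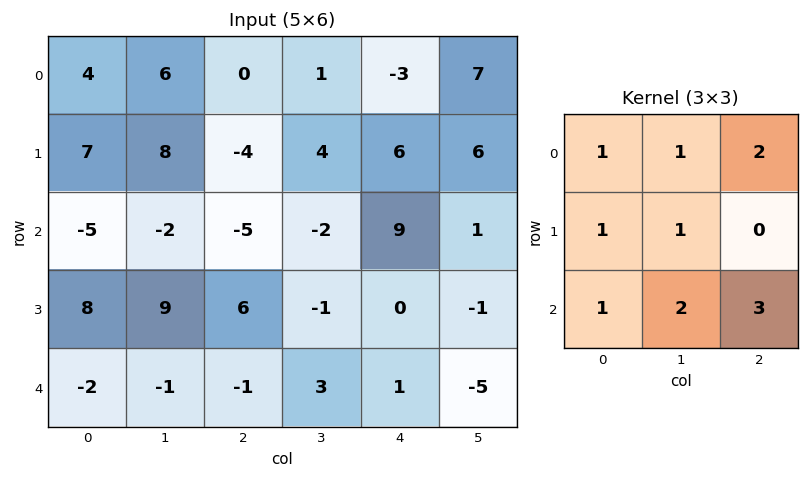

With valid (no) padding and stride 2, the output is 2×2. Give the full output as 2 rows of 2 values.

Output[0,0]: The receptive field on the input at this output position is [4 6 0 / 7 8 -4 / -5 -2 -5]. Elementwise product with the kernel and sum: 4·1 + 6·1 + 0·2 + 7·1 + 8·1 + -5·1 + -2·2 + -5·3.

1 13
-7 24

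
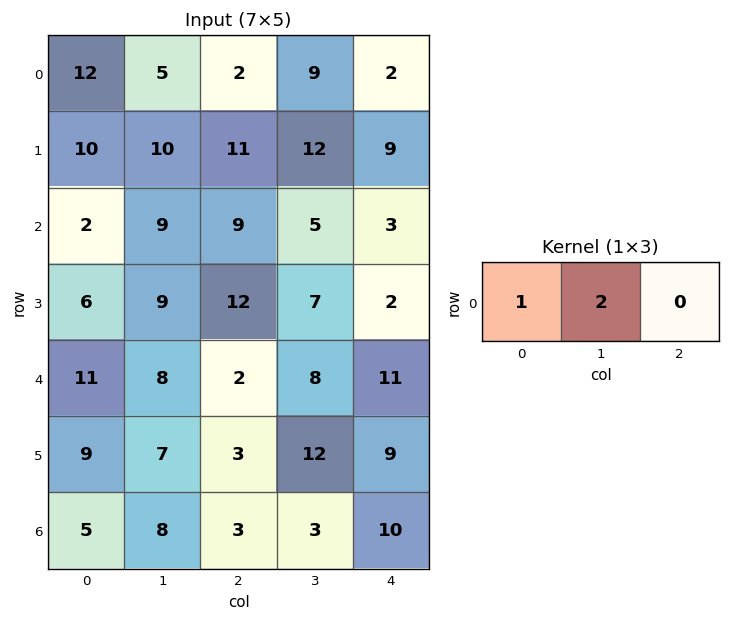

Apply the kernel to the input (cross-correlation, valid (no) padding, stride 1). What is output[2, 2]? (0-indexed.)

The receptive field on the input at this output position is [9 5 3]. Elementwise product with the kernel and sum: 9·1 + 5·2.

19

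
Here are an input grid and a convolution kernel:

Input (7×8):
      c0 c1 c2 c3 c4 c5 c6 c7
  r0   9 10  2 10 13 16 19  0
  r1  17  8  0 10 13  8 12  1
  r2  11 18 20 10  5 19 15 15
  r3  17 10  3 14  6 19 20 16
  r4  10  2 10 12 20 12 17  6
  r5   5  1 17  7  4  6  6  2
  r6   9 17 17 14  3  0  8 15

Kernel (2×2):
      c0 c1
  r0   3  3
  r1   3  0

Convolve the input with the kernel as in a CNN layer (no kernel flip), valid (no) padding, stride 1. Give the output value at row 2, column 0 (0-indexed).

138

The receptive field on the input at this output position is [11 18 / 17 10]. Elementwise product with the kernel and sum: 11·3 + 18·3 + 17·3.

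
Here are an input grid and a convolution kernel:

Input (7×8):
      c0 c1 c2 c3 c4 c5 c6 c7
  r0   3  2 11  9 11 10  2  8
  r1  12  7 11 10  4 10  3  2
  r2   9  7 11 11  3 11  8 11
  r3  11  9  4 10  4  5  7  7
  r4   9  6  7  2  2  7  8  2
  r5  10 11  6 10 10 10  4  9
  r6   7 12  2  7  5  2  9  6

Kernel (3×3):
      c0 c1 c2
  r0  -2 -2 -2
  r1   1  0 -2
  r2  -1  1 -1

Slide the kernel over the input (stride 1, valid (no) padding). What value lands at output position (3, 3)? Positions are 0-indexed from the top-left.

The receptive field on the input at this output position is [10 4 5 / 2 2 7 / 10 10 10]. Elementwise product with the kernel and sum: 10·-2 + 4·-2 + 5·-2 + 2·1 + 7·-2 + 10·-1 + 10·1 + 10·-1.

-60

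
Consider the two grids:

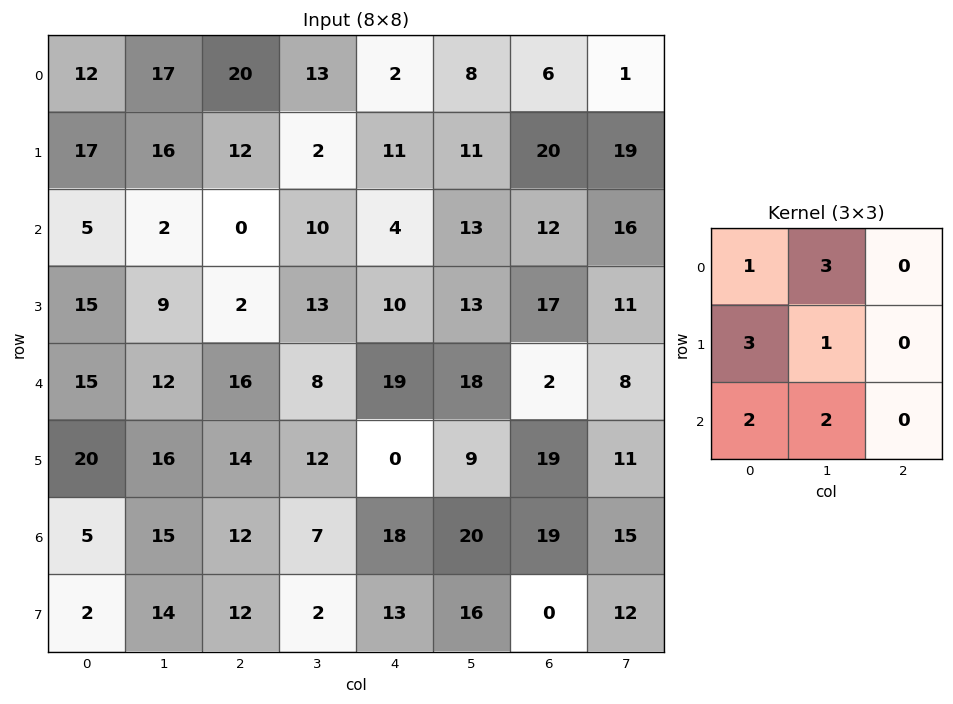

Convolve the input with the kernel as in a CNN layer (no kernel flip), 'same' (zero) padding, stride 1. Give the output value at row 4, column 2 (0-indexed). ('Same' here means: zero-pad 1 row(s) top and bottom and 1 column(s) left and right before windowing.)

127

The receptive field on the zero-padded input at this output position is [9 2 13 / 12 16 8 / 16 14 12]. Elementwise product with the kernel and sum: 9·1 + 2·3 + 12·3 + 16·1 + 16·2 + 14·2.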